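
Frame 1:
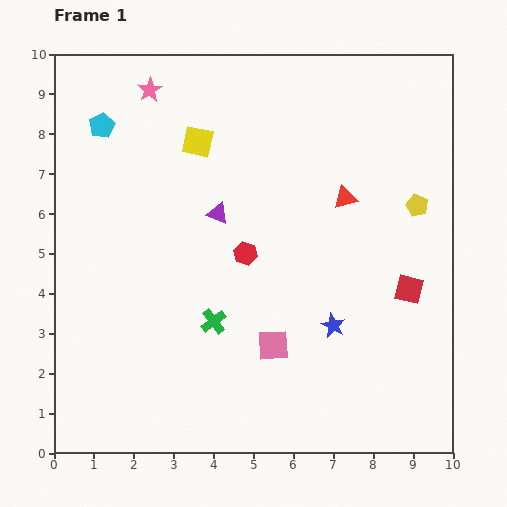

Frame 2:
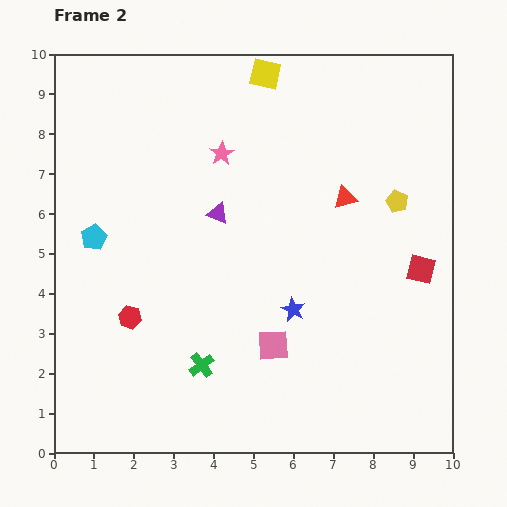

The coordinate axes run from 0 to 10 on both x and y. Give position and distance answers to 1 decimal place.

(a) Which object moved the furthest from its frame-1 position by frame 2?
the red hexagon

(moved 3.3; next 2.8)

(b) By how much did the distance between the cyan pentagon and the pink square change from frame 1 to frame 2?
-1.8

Distance in frame 1: 7.0. Distance in frame 2: 5.2.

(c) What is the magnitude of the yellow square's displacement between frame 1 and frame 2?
2.4

The yellow square moved from (3.6, 7.8) to (5.3, 9.5), a distance of √(1.7² + 1.7²) ≈ 2.4.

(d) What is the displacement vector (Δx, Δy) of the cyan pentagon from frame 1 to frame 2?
(-0.2, -2.8)

The cyan pentagon was at (1.2, 8.2) in frame 1 and (1.0, 5.4) in frame 2.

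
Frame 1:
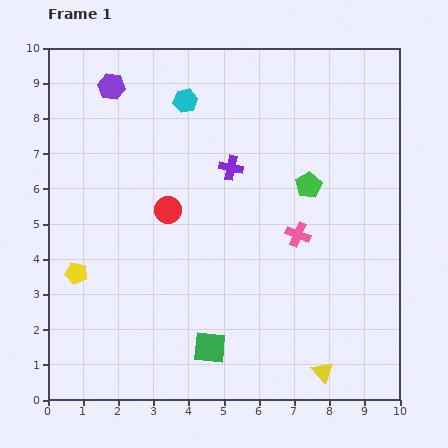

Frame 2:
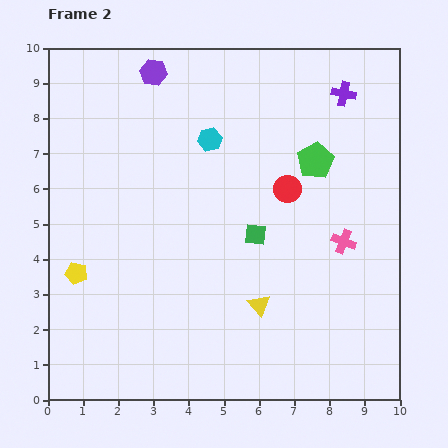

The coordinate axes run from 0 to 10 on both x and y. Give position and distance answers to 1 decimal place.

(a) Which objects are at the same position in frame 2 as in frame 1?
the yellow pentagon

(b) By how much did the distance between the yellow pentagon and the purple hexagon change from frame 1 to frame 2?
+0.7

Distance in frame 1: 5.4. Distance in frame 2: 6.1.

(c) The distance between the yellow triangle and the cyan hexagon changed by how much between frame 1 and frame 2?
-3.7

Distance in frame 1: 8.6. Distance in frame 2: 4.9.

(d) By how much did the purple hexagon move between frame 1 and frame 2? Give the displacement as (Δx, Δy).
(1.2, 0.4)

The purple hexagon was at (1.8, 8.9) in frame 1 and (3.0, 9.3) in frame 2.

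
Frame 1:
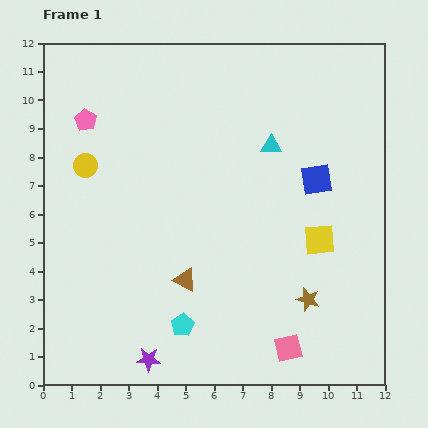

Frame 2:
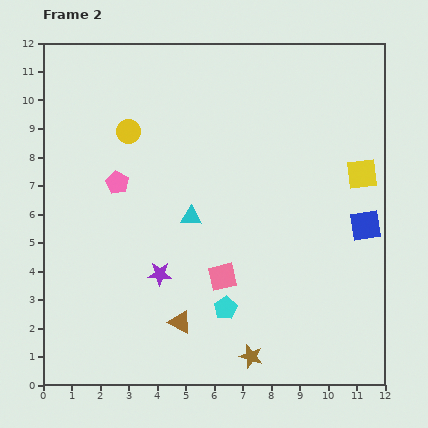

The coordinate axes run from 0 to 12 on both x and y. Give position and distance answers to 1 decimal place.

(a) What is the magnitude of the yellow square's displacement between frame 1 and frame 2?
2.7

The yellow square moved from (9.7, 5.1) to (11.2, 7.4), a distance of √(1.5² + 2.3²) ≈ 2.7.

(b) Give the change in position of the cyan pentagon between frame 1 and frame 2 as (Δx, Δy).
(1.5, 0.6)

The cyan pentagon was at (4.9, 2.1) in frame 1 and (6.4, 2.7) in frame 2.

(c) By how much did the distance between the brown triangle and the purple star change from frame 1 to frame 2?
-1.3

Distance in frame 1: 3.1. Distance in frame 2: 1.8.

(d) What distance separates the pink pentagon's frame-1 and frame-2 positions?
2.5

The pink pentagon moved from (1.5, 9.3) to (2.6, 7.1), a distance of √(1.1² + 2.2²) ≈ 2.5.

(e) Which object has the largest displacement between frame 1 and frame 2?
the cyan triangle

(moved 3.8; next 3.4)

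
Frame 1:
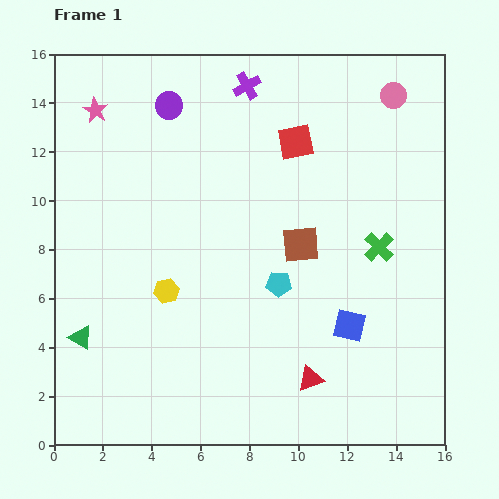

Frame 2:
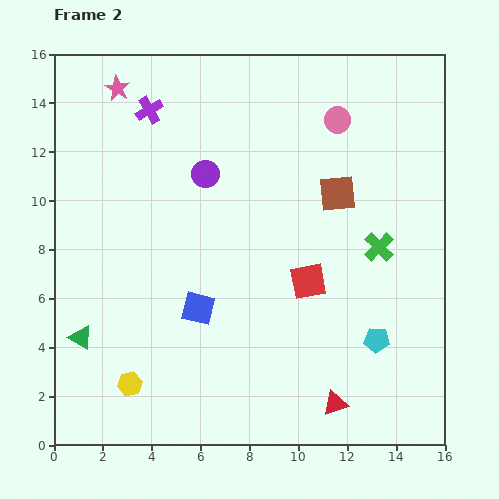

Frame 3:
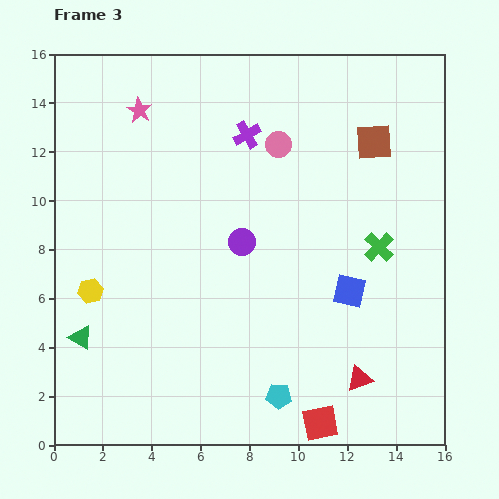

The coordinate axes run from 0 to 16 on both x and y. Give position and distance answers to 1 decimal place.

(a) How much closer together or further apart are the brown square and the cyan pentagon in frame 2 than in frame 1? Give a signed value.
+4.4

Distance in frame 1: 1.8. Distance in frame 2: 6.2.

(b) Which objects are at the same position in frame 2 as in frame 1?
the green triangle, the green cross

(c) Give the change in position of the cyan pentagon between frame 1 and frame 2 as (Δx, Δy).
(4.0, -2.3)

The cyan pentagon was at (9.2, 6.6) in frame 1 and (13.2, 4.3) in frame 2.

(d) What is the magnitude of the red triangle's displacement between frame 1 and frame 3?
2.0

The red triangle moved from (10.5, 2.7) to (12.5, 2.7), a distance of √(2.0² + 0.0²) ≈ 2.0.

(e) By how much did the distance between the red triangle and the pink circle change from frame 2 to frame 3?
-1.4

Distance in frame 2: 11.6. Distance in frame 3: 10.2.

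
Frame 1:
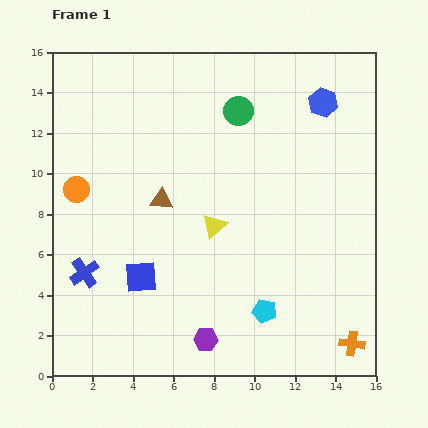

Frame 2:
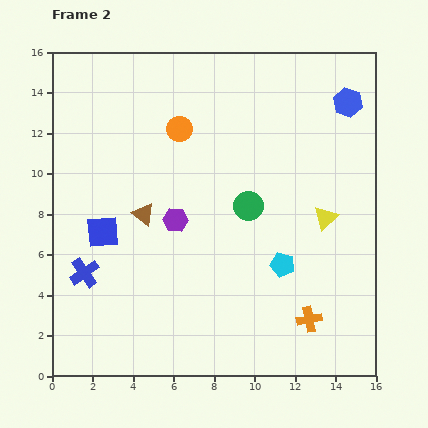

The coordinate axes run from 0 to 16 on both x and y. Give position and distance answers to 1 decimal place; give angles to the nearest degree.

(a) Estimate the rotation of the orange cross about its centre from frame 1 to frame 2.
18° counter-clockwise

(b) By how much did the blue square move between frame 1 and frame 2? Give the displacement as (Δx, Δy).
(-1.9, 2.2)

The blue square was at (4.4, 4.9) in frame 1 and (2.5, 7.1) in frame 2.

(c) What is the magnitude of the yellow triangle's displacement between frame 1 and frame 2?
5.5

The yellow triangle moved from (8.0, 7.4) to (13.5, 7.8), a distance of √(5.5² + 0.4²) ≈ 5.5.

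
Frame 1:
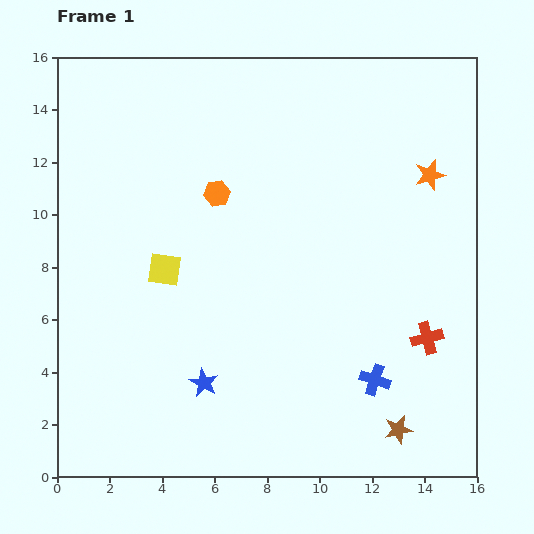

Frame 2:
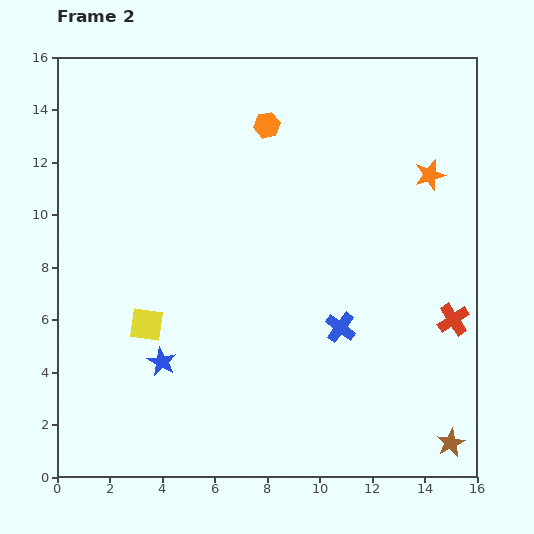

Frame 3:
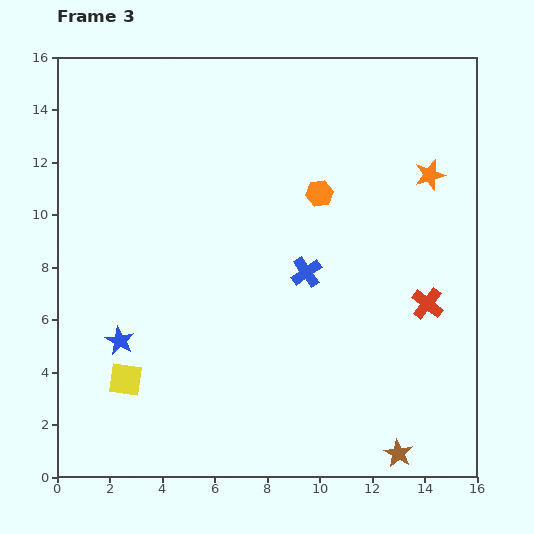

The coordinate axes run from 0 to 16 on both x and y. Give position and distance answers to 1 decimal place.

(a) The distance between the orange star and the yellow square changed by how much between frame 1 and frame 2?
+1.5

Distance in frame 1: 10.7. Distance in frame 2: 12.2.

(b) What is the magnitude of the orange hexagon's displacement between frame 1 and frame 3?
3.9

The orange hexagon moved from (6.1, 10.8) to (10.0, 10.8), a distance of √(3.9² + 0.0²) ≈ 3.9.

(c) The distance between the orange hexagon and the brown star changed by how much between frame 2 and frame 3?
-3.7

Distance in frame 2: 14.0. Distance in frame 3: 10.3.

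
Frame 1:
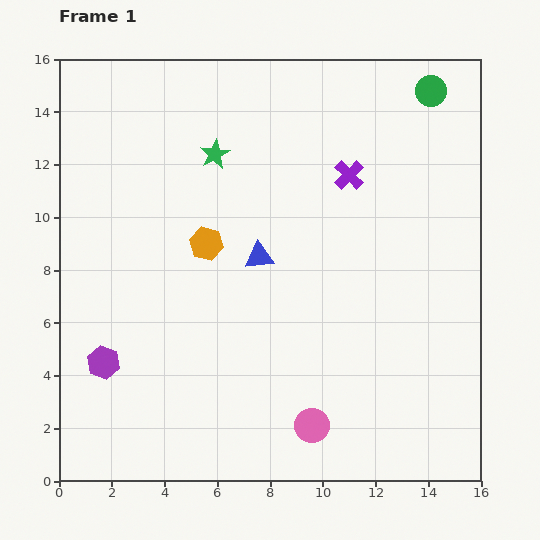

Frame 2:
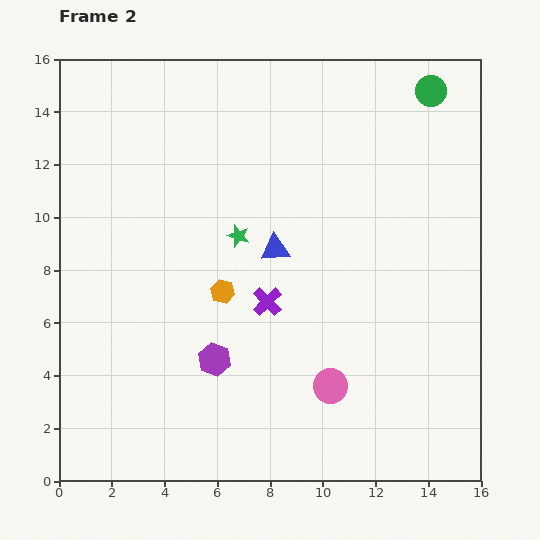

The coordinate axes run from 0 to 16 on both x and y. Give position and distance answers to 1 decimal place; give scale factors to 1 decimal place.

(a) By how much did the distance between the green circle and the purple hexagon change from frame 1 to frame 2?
-3.0

Distance in frame 1: 16.1. Distance in frame 2: 13.1.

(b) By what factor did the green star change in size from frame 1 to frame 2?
0.7×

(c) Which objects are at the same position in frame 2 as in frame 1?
the green circle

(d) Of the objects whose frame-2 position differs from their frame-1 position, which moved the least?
the blue triangle

(moved 0.7)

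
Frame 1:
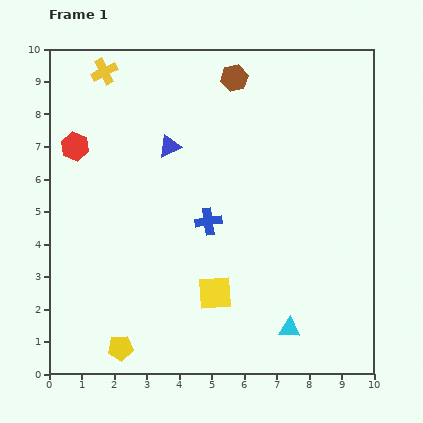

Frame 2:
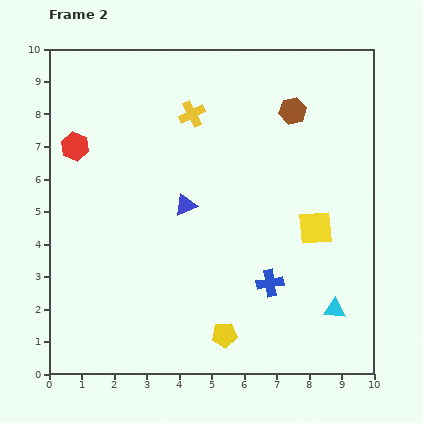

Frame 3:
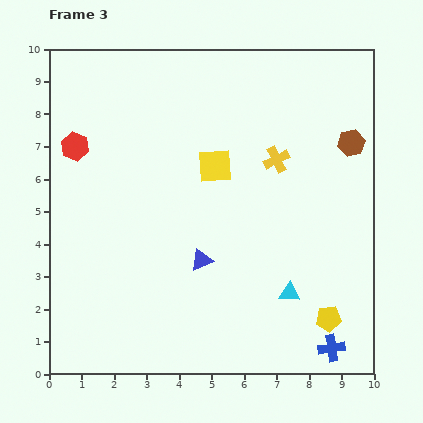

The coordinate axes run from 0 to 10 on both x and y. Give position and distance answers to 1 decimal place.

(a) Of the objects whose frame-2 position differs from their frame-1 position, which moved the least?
the cyan triangle

(moved 1.5)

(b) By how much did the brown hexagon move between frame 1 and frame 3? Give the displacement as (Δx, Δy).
(3.6, -2.0)

The brown hexagon was at (5.7, 9.1) in frame 1 and (9.3, 7.1) in frame 3.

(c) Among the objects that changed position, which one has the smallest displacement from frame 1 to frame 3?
the cyan triangle

(moved 1.1)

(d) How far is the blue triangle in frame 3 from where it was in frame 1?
3.6

The blue triangle moved from (3.7, 7.0) to (4.7, 3.5), a distance of √(1.0² + 3.5²) ≈ 3.6.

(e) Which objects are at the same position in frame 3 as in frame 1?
the red hexagon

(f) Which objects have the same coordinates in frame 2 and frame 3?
the red hexagon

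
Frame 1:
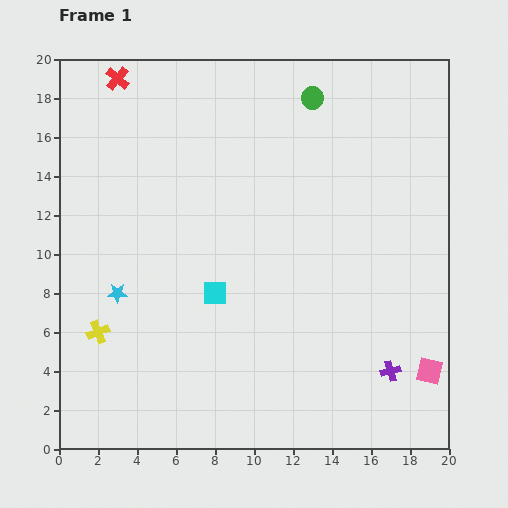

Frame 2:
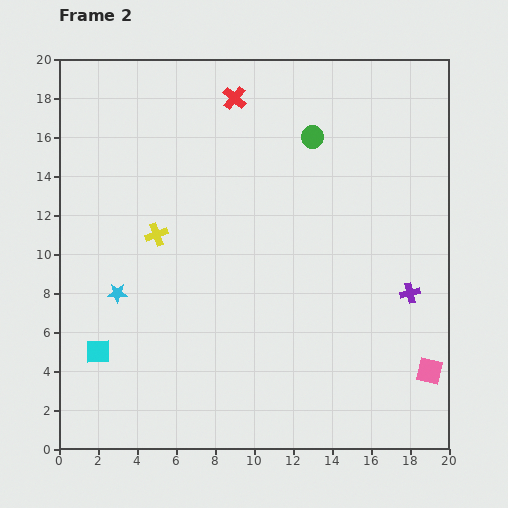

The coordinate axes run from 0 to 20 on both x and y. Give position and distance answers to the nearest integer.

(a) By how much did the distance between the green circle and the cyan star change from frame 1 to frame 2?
-1

Distance in frame 1: 14. Distance in frame 2: 13.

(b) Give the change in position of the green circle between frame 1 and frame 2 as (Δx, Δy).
(0, -2)

The green circle was at (13, 18) in frame 1 and (13, 16) in frame 2.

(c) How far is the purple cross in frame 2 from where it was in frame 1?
4

The purple cross moved from (17, 4) to (18, 8), a distance of √(1² + 4²) ≈ 4.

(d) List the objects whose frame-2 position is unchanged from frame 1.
the cyan star, the pink square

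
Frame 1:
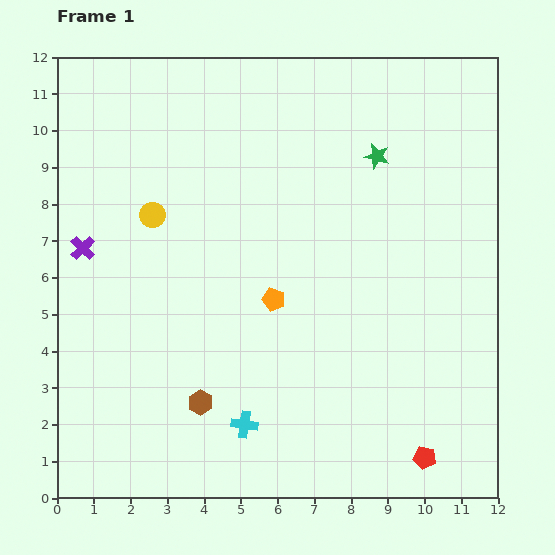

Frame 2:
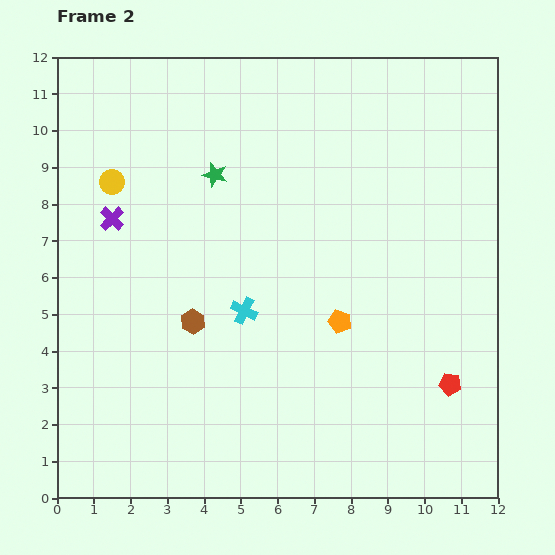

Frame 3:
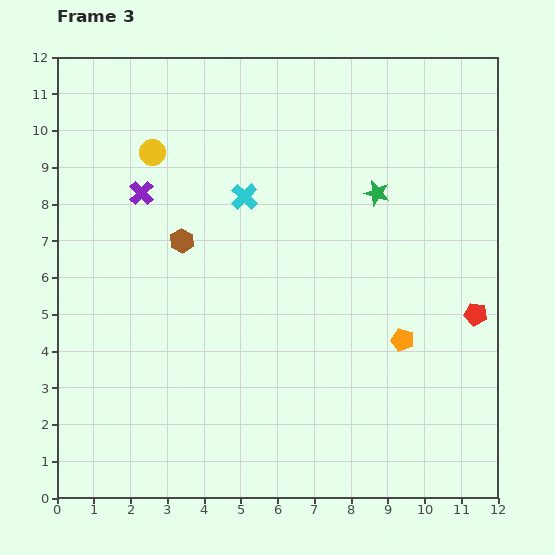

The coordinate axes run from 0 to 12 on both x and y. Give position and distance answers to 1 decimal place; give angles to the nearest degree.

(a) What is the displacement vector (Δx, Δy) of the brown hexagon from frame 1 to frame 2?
(-0.2, 2.2)

The brown hexagon was at (3.9, 2.6) in frame 1 and (3.7, 4.8) in frame 2.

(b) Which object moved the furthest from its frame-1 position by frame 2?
the green star

(moved 4.4; next 3.1)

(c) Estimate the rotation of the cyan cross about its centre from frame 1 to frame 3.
36° clockwise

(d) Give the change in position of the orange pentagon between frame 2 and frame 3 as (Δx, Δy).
(1.7, -0.5)

The orange pentagon was at (7.7, 4.8) in frame 2 and (9.4, 4.3) in frame 3.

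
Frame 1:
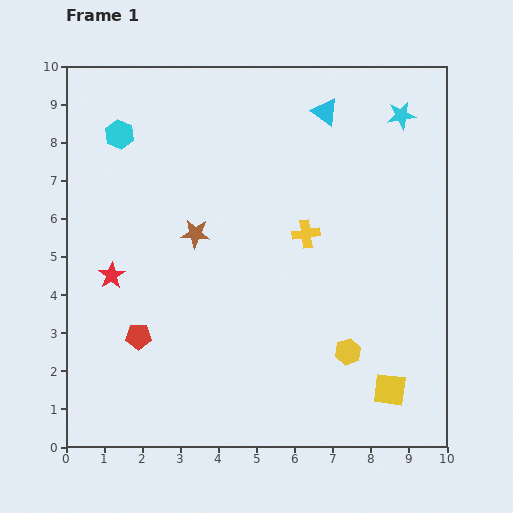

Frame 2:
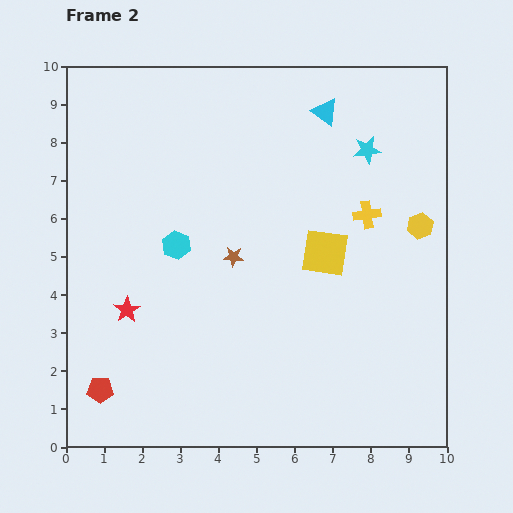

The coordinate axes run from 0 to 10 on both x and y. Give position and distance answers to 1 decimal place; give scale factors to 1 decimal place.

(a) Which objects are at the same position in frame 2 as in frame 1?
the cyan triangle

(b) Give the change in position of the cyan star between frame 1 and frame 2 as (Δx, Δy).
(-0.9, -0.9)

The cyan star was at (8.8, 8.7) in frame 1 and (7.9, 7.8) in frame 2.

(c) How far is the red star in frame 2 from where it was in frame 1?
1.0

The red star moved from (1.2, 4.5) to (1.6, 3.6), a distance of √(0.4² + 0.9²) ≈ 1.0.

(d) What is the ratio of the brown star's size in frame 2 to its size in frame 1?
0.7×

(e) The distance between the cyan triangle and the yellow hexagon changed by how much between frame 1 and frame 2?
-2.4

Distance in frame 1: 6.3. Distance in frame 2: 3.9.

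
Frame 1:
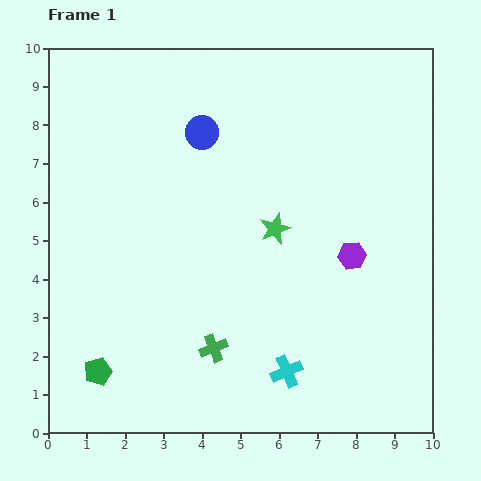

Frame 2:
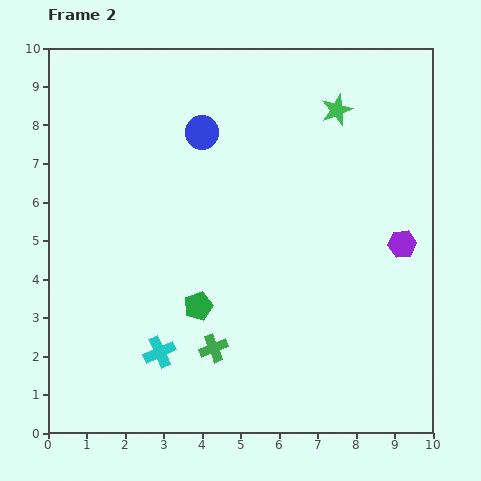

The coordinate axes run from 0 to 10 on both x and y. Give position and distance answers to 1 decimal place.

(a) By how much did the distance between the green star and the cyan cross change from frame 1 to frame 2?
+4.1

Distance in frame 1: 3.7. Distance in frame 2: 7.8.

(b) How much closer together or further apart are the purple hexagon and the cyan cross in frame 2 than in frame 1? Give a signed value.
+3.5

Distance in frame 1: 3.4. Distance in frame 2: 6.9.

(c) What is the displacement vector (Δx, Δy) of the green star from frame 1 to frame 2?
(1.6, 3.1)

The green star was at (5.9, 5.3) in frame 1 and (7.5, 8.4) in frame 2.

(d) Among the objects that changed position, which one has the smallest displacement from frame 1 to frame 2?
the purple hexagon

(moved 1.3)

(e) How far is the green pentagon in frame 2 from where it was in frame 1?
3.1

The green pentagon moved from (1.3, 1.6) to (3.9, 3.3), a distance of √(2.6² + 1.7²) ≈ 3.1.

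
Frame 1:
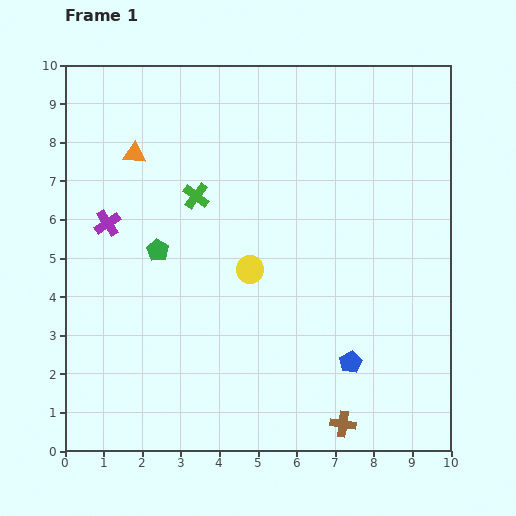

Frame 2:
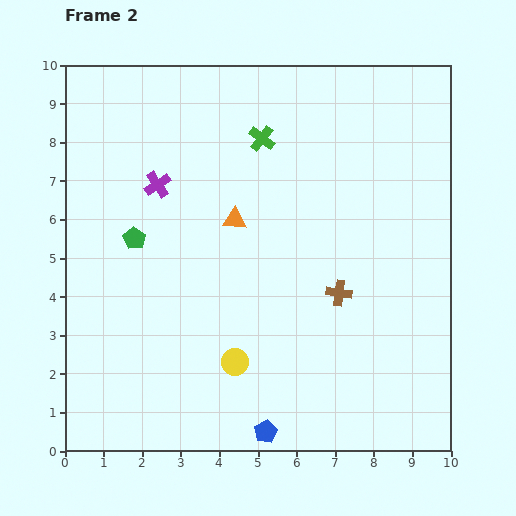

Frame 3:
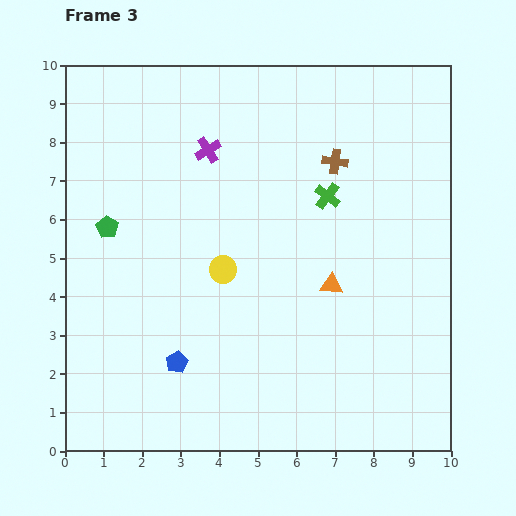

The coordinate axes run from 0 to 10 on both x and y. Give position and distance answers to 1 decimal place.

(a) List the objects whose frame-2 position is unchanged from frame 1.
none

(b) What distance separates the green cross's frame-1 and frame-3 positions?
3.4

The green cross moved from (3.4, 6.6) to (6.8, 6.6), a distance of √(3.4² + 0.0²) ≈ 3.4.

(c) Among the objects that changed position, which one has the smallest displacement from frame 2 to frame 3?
the green pentagon

(moved 0.8)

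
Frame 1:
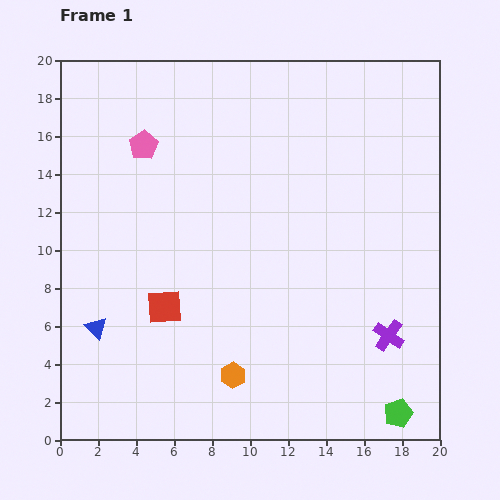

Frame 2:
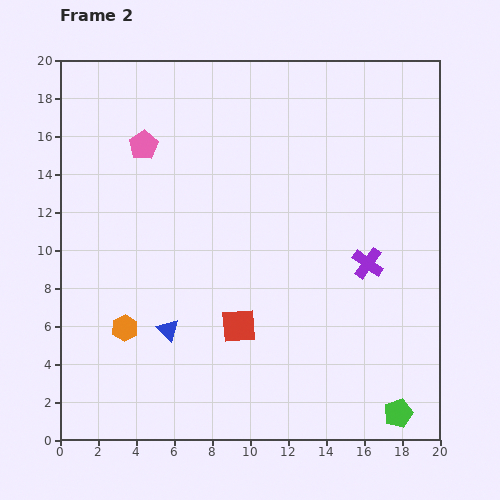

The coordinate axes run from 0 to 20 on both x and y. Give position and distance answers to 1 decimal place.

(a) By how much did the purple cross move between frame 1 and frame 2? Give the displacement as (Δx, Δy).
(-1.1, 3.8)

The purple cross was at (17.3, 5.5) in frame 1 and (16.2, 9.3) in frame 2.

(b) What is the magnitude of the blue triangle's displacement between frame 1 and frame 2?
3.8

The blue triangle moved from (1.9, 5.9) to (5.7, 5.8), a distance of √(3.8² + 0.1²) ≈ 3.8.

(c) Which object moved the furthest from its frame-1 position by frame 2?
the orange hexagon

(moved 6.2; next 4.0)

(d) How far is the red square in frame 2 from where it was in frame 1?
4.0

The red square moved from (5.5, 7.0) to (9.4, 6.0), a distance of √(3.9² + 1.0²) ≈ 4.0.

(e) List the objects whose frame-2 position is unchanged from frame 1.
the pink pentagon, the green pentagon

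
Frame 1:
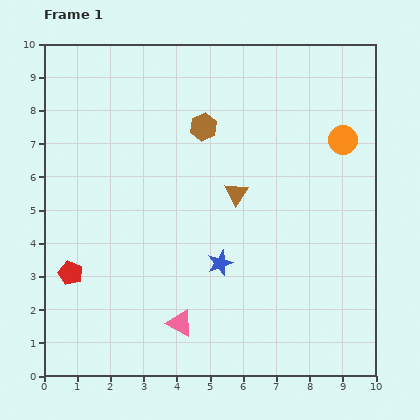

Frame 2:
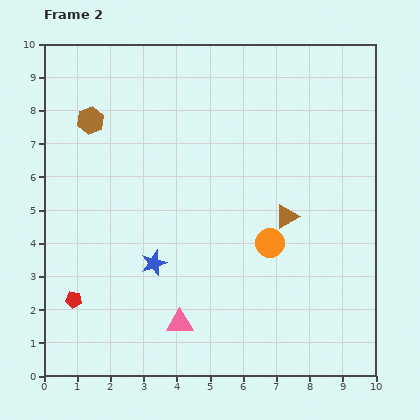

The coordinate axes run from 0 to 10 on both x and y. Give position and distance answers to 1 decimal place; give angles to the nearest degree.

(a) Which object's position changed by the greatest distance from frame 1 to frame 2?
the orange circle

(moved 3.8; next 3.4)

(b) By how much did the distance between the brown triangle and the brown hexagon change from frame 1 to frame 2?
+4.4

Distance in frame 1: 2.2. Distance in frame 2: 6.6.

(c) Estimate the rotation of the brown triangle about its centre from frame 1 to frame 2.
25° clockwise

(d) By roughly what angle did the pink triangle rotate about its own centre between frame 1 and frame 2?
30° counter-clockwise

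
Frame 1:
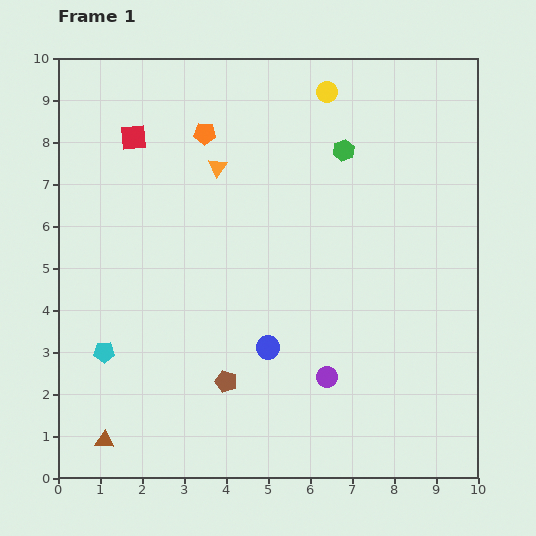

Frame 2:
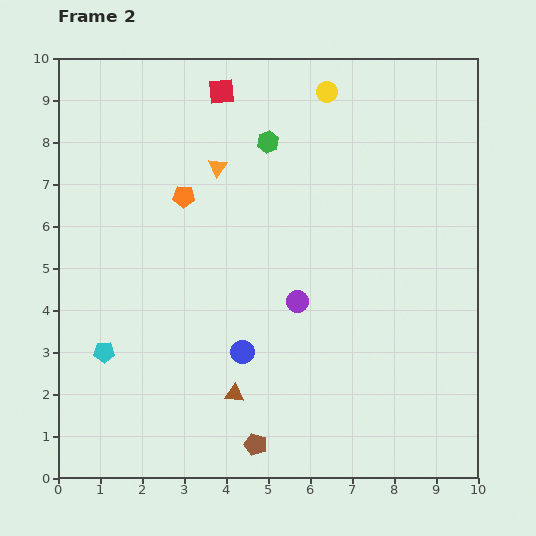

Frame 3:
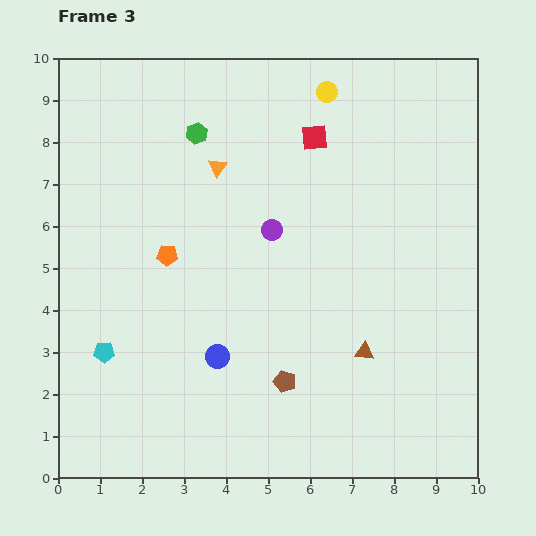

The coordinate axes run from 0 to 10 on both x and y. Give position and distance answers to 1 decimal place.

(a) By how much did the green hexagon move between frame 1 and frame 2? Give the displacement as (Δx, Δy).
(-1.8, 0.2)

The green hexagon was at (6.8, 7.8) in frame 1 and (5.0, 8.0) in frame 2.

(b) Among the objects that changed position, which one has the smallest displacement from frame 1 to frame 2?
the blue circle

(moved 0.6)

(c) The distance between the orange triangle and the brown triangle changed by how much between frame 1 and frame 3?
-1.4

Distance in frame 1: 7.0. Distance in frame 3: 5.6.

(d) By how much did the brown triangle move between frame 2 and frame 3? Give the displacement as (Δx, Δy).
(3.1, 1.0)

The brown triangle was at (4.2, 2.0) in frame 2 and (7.3, 3.0) in frame 3.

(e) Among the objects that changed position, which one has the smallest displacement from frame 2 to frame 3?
the blue circle

(moved 0.6)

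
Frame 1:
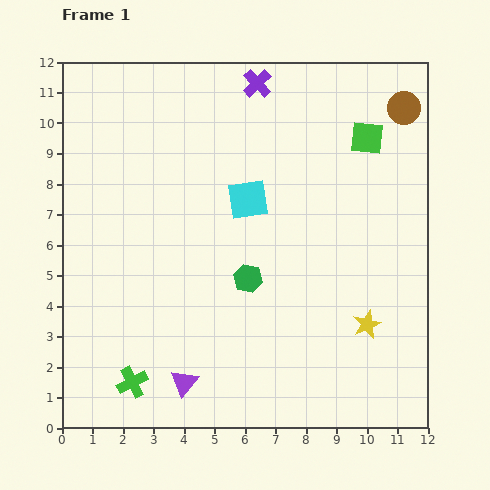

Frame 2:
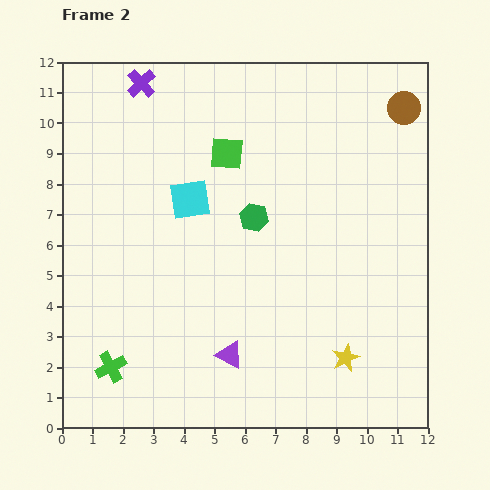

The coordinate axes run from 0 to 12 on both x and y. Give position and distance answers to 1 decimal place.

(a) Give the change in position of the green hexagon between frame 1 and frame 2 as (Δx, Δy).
(0.2, 2.0)

The green hexagon was at (6.1, 4.9) in frame 1 and (6.3, 6.9) in frame 2.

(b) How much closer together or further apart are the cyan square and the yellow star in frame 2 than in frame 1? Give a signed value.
+1.6

Distance in frame 1: 5.7. Distance in frame 2: 7.3.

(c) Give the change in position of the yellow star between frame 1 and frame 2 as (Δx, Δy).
(-0.7, -1.1)

The yellow star was at (10.0, 3.4) in frame 1 and (9.3, 2.3) in frame 2.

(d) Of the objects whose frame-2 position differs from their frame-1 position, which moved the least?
the green cross

(moved 0.9)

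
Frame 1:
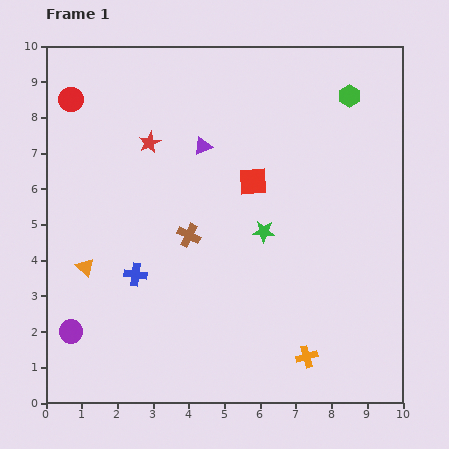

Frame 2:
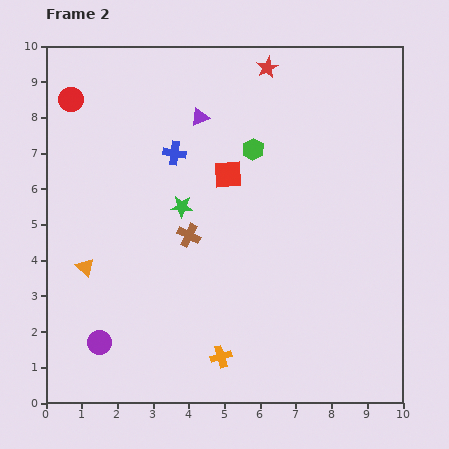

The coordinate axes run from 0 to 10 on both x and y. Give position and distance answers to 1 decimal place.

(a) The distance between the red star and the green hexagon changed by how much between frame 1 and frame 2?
-3.4

Distance in frame 1: 5.7. Distance in frame 2: 2.3.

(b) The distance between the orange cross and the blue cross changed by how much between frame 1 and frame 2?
+0.5

Distance in frame 1: 5.3. Distance in frame 2: 5.8.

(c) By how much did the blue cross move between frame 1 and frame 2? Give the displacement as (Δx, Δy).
(1.1, 3.4)

The blue cross was at (2.5, 3.6) in frame 1 and (3.6, 7.0) in frame 2.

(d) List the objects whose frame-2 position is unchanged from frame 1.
the red circle, the orange triangle, the brown cross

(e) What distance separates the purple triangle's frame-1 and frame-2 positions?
0.8

The purple triangle moved from (4.4, 7.2) to (4.3, 8.0), a distance of √(0.1² + 0.8²) ≈ 0.8.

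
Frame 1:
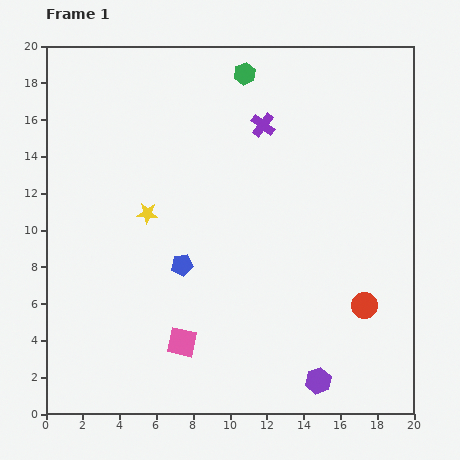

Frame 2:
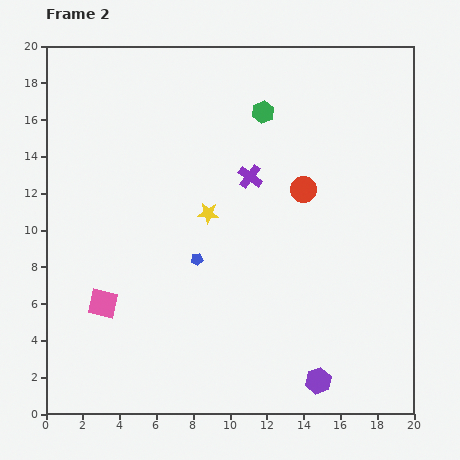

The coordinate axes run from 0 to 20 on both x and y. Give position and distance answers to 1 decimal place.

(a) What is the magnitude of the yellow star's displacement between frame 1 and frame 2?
3.3

The yellow star moved from (5.5, 10.9) to (8.8, 10.9), a distance of √(3.3² + 0.0²) ≈ 3.3.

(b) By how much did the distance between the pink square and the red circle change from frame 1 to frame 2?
+2.4

Distance in frame 1: 10.1. Distance in frame 2: 12.5.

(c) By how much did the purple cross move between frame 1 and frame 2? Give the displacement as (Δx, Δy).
(-0.7, -2.8)

The purple cross was at (11.8, 15.7) in frame 1 and (11.1, 12.9) in frame 2.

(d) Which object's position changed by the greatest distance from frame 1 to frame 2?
the red circle

(moved 7.1; next 4.8)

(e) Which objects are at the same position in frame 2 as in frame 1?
the purple hexagon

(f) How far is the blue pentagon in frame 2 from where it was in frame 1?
0.9

The blue pentagon moved from (7.4, 8.1) to (8.2, 8.4), a distance of √(0.8² + 0.3²) ≈ 0.9.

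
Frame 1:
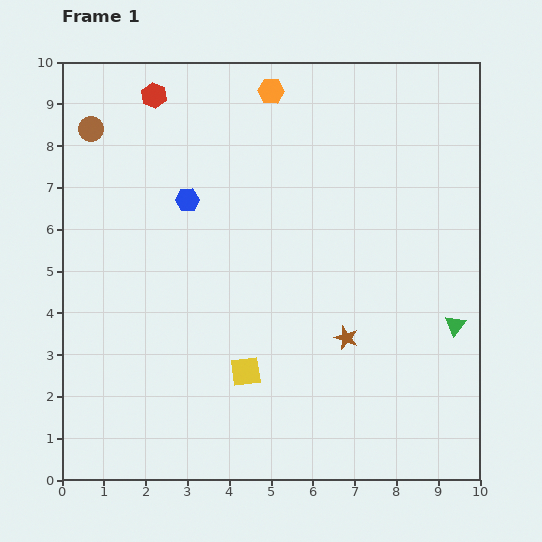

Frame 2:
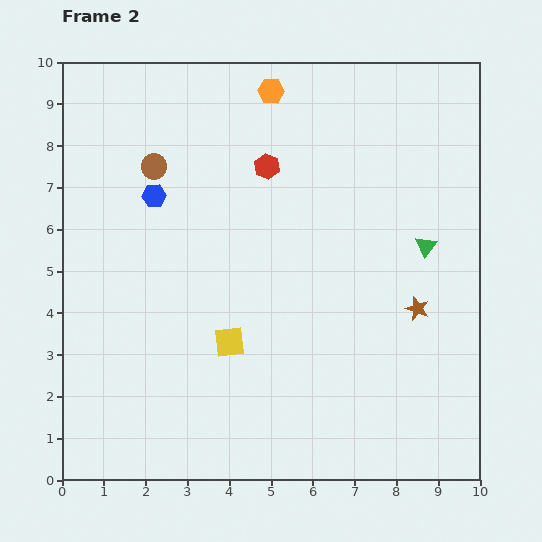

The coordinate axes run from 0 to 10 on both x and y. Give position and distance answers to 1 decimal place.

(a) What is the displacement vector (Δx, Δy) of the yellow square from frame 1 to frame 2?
(-0.4, 0.7)

The yellow square was at (4.4, 2.6) in frame 1 and (4.0, 3.3) in frame 2.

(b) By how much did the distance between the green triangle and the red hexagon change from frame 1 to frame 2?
-4.9

Distance in frame 1: 9.1. Distance in frame 2: 4.2.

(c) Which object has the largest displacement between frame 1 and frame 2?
the red hexagon

(moved 3.2; next 2.0)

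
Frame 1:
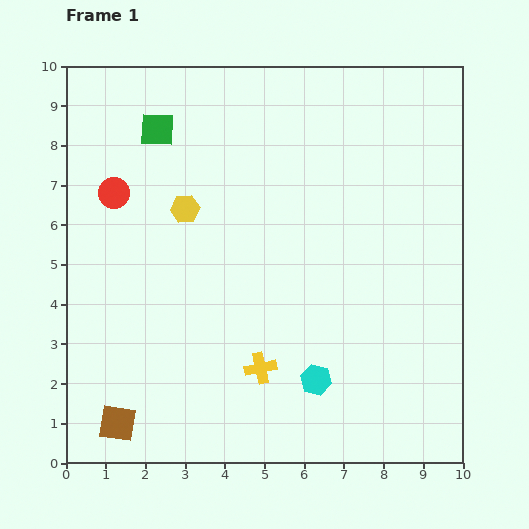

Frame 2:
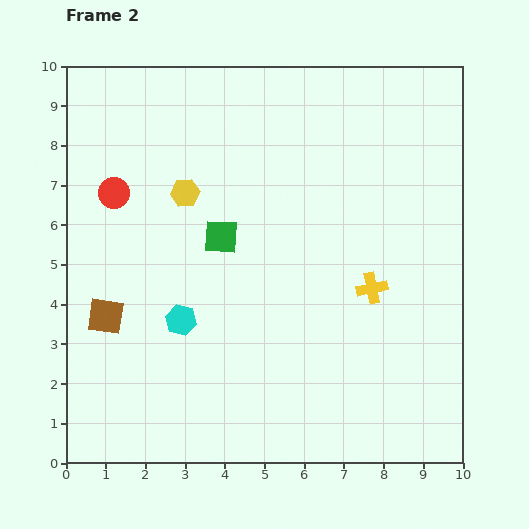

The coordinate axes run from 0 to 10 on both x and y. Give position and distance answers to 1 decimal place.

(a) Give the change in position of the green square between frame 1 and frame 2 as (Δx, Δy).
(1.6, -2.7)

The green square was at (2.3, 8.4) in frame 1 and (3.9, 5.7) in frame 2.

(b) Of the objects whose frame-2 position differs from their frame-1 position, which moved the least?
the yellow hexagon

(moved 0.4)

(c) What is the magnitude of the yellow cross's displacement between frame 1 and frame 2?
3.4

The yellow cross moved from (4.9, 2.4) to (7.7, 4.4), a distance of √(2.8² + 2.0²) ≈ 3.4.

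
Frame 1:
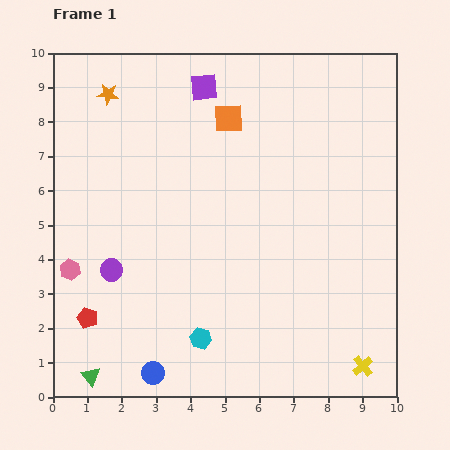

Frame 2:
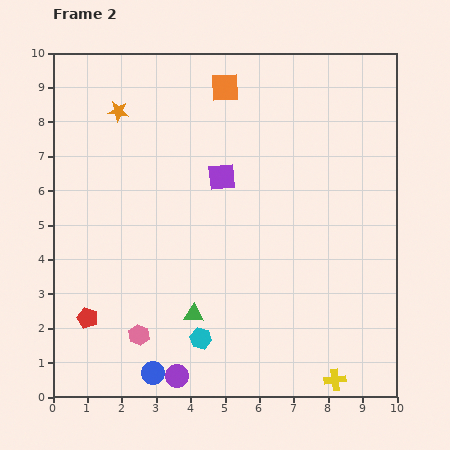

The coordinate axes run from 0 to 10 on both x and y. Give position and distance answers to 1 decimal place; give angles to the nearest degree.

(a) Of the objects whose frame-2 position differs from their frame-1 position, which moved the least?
the orange star

(moved 0.6)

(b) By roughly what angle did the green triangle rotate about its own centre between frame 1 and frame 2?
48° counter-clockwise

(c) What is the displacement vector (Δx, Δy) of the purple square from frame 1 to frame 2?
(0.5, -2.6)

The purple square was at (4.4, 9.0) in frame 1 and (4.9, 6.4) in frame 2.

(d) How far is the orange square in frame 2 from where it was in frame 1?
0.9

The orange square moved from (5.1, 8.1) to (5.0, 9.0), a distance of √(0.1² + 0.9²) ≈ 0.9.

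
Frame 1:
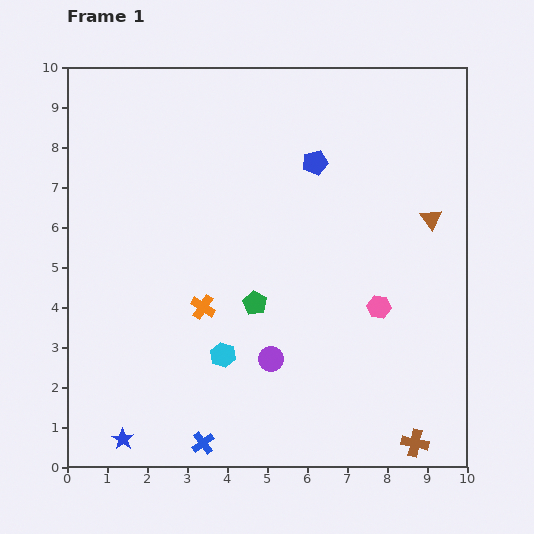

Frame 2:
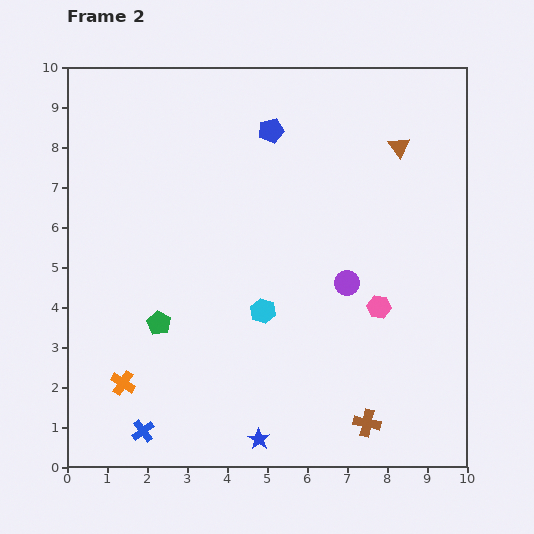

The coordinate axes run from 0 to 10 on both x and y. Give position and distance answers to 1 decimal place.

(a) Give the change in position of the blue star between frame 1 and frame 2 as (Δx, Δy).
(3.4, 0.0)

The blue star was at (1.4, 0.7) in frame 1 and (4.8, 0.7) in frame 2.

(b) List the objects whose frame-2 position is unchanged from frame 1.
the pink hexagon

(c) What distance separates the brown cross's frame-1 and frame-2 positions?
1.3

The brown cross moved from (8.7, 0.6) to (7.5, 1.1), a distance of √(1.2² + 0.5²) ≈ 1.3.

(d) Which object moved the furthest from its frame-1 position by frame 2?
the blue star

(moved 3.4; next 2.8)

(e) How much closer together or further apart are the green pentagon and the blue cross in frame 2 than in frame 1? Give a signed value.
-1.0

Distance in frame 1: 3.7. Distance in frame 2: 2.7.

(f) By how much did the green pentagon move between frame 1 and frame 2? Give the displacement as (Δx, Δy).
(-2.4, -0.5)

The green pentagon was at (4.7, 4.1) in frame 1 and (2.3, 3.6) in frame 2.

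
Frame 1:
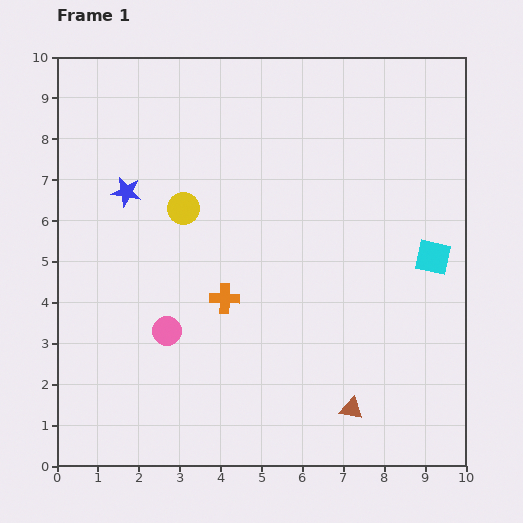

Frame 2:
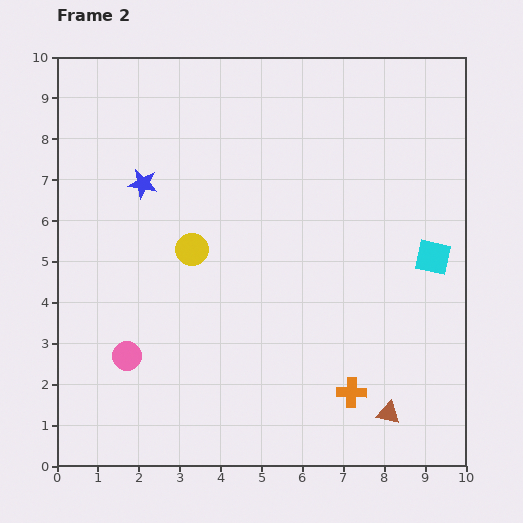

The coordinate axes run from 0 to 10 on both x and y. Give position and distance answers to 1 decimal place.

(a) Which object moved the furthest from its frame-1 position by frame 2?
the orange cross

(moved 3.9; next 1.2)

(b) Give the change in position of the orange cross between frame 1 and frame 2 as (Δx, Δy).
(3.1, -2.3)

The orange cross was at (4.1, 4.1) in frame 1 and (7.2, 1.8) in frame 2.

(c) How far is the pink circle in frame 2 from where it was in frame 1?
1.2

The pink circle moved from (2.7, 3.3) to (1.7, 2.7), a distance of √(1.0² + 0.6²) ≈ 1.2.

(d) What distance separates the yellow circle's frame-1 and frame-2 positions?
1.0

The yellow circle moved from (3.1, 6.3) to (3.3, 5.3), a distance of √(0.2² + 1.0²) ≈ 1.0.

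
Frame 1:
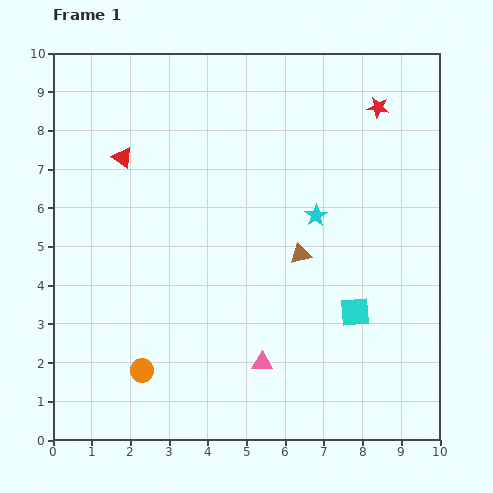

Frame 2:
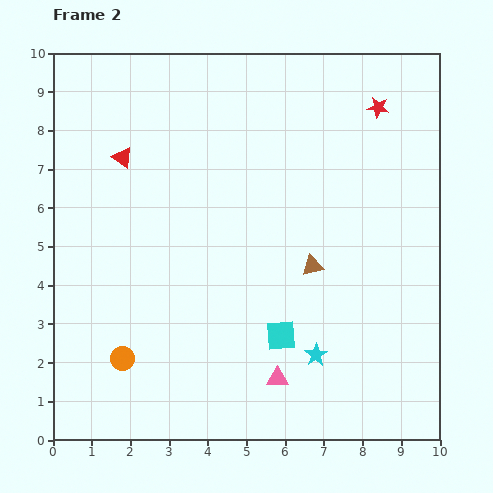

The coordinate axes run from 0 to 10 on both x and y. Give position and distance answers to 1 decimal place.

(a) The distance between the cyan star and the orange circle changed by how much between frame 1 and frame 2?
-1.0

Distance in frame 1: 6.0. Distance in frame 2: 5.0.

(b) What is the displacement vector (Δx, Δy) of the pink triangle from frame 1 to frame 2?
(0.4, -0.4)

The pink triangle was at (5.4, 2.0) in frame 1 and (5.8, 1.6) in frame 2.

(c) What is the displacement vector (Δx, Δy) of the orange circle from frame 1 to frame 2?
(-0.5, 0.3)

The orange circle was at (2.3, 1.8) in frame 1 and (1.8, 2.1) in frame 2.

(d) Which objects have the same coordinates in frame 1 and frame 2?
the red star, the red triangle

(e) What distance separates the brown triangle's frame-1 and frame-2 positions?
0.4

The brown triangle moved from (6.4, 4.8) to (6.7, 4.5), a distance of √(0.3² + 0.3²) ≈ 0.4.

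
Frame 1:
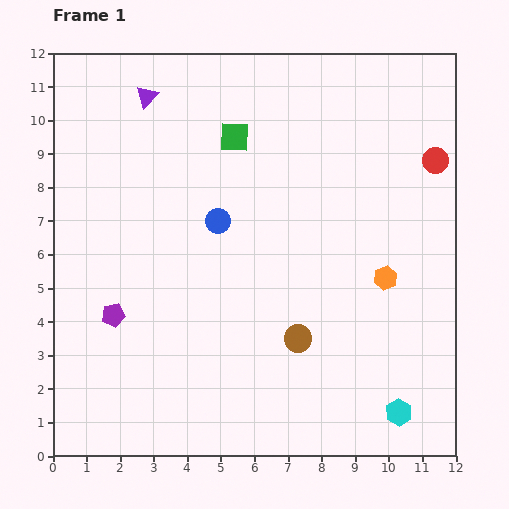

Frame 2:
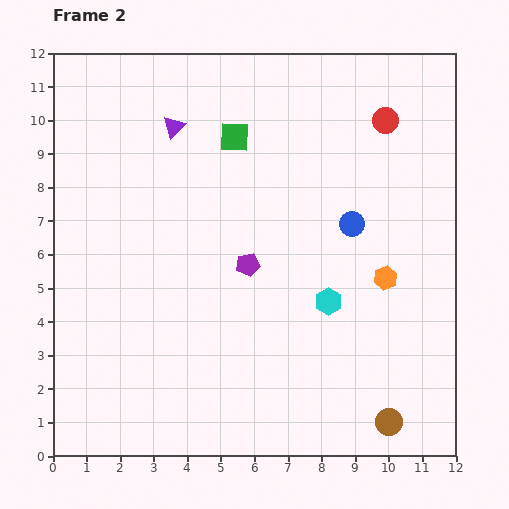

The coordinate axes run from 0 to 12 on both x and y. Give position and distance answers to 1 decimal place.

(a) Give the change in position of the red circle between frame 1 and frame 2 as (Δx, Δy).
(-1.5, 1.2)

The red circle was at (11.4, 8.8) in frame 1 and (9.9, 10.0) in frame 2.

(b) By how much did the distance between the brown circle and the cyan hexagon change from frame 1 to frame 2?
+0.3

Distance in frame 1: 3.7. Distance in frame 2: 4.0.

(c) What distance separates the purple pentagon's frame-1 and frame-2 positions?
4.3

The purple pentagon moved from (1.8, 4.2) to (5.8, 5.7), a distance of √(4.0² + 1.5²) ≈ 4.3.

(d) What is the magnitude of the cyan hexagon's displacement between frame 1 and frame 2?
3.9

The cyan hexagon moved from (10.3, 1.3) to (8.2, 4.6), a distance of √(2.1² + 3.3²) ≈ 3.9.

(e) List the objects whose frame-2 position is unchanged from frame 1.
the green square, the orange hexagon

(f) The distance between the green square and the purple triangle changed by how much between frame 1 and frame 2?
-1.1

Distance in frame 1: 2.9. Distance in frame 2: 1.8.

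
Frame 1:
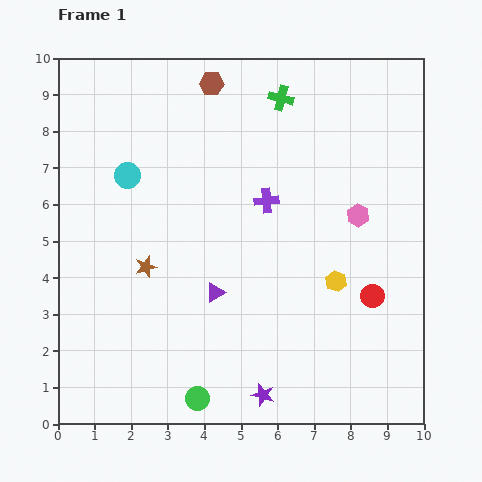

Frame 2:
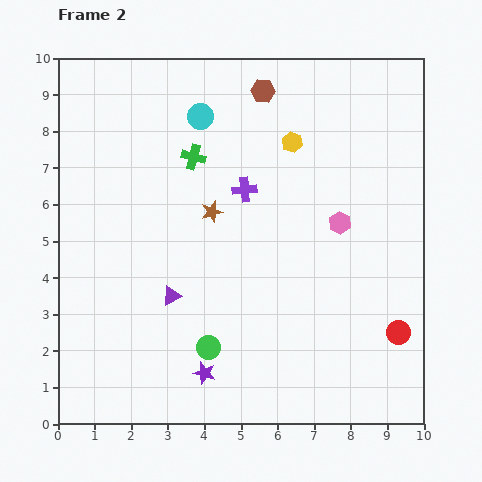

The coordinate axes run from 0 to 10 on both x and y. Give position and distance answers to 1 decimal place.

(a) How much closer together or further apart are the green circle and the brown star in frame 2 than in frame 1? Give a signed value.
-0.2

Distance in frame 1: 3.9. Distance in frame 2: 3.7.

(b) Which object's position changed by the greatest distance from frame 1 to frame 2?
the yellow hexagon

(moved 4.0; next 2.9)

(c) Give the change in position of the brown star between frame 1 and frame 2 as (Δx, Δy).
(1.8, 1.5)

The brown star was at (2.4, 4.3) in frame 1 and (4.2, 5.8) in frame 2.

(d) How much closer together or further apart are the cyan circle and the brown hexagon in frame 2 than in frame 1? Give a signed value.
-1.6

Distance in frame 1: 3.4. Distance in frame 2: 1.8.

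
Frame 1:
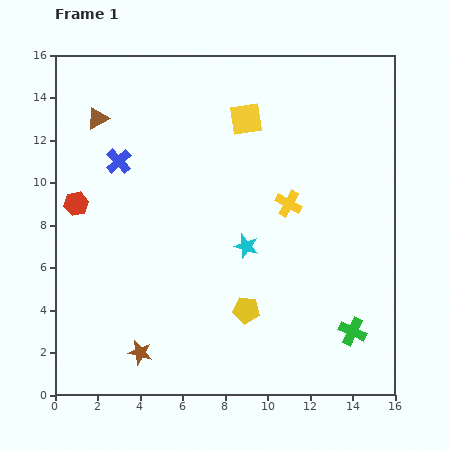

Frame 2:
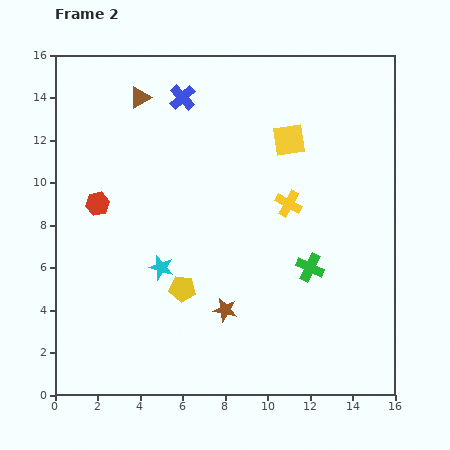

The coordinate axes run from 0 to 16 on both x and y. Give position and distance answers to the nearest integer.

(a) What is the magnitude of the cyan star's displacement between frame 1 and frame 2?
4

The cyan star moved from (9, 7) to (5, 6), a distance of √(4² + 1²) ≈ 4.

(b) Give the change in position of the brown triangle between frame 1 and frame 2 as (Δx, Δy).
(2, 1)

The brown triangle was at (2, 13) in frame 1 and (4, 14) in frame 2.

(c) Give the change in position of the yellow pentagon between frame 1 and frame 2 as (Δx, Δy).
(-3, 1)

The yellow pentagon was at (9, 4) in frame 1 and (6, 5) in frame 2.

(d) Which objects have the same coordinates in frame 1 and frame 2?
the yellow cross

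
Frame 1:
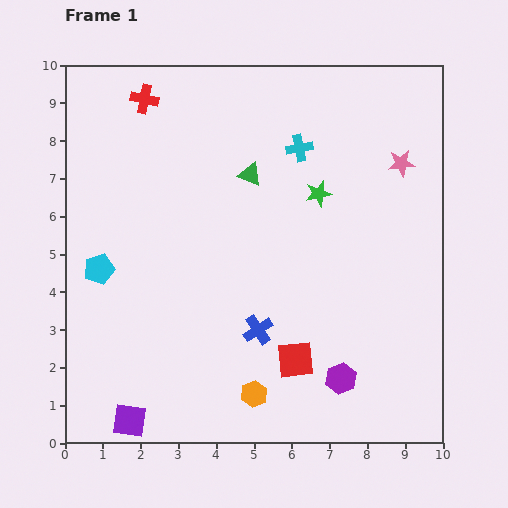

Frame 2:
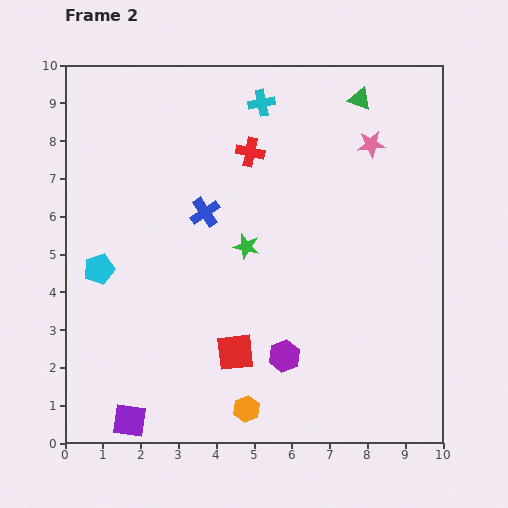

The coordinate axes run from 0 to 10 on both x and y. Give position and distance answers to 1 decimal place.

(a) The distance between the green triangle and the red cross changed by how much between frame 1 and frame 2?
-0.2

Distance in frame 1: 3.4. Distance in frame 2: 3.2.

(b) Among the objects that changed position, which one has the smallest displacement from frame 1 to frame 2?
the orange hexagon

(moved 0.4)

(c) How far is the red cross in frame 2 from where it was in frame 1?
3.1

The red cross moved from (2.1, 9.1) to (4.9, 7.7), a distance of √(2.8² + 1.4²) ≈ 3.1.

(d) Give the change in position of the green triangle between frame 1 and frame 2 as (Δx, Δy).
(2.9, 2.0)

The green triangle was at (4.9, 7.1) in frame 1 and (7.8, 9.1) in frame 2.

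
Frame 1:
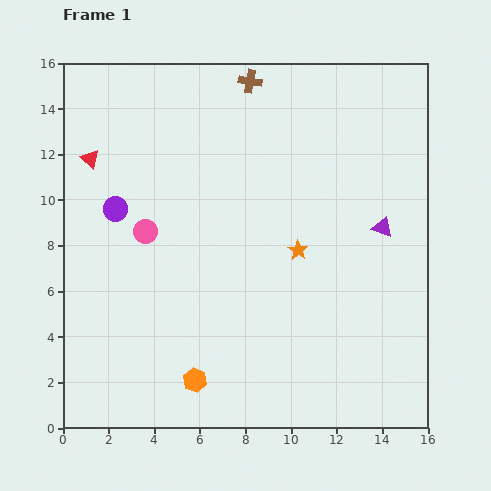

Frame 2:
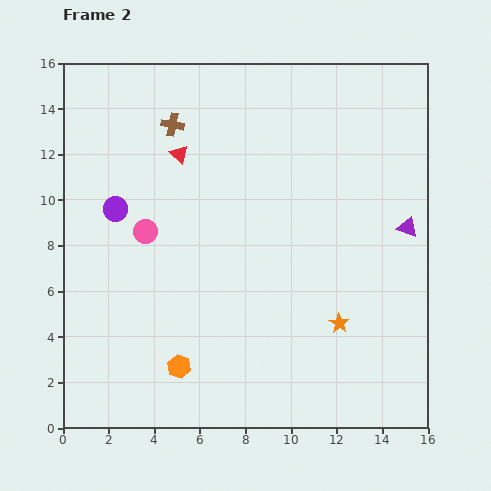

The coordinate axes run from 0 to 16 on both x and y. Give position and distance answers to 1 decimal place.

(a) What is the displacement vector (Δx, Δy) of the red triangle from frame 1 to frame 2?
(3.9, 0.2)

The red triangle was at (1.2, 11.8) in frame 1 and (5.1, 12.0) in frame 2.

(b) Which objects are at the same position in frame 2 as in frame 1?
the pink circle, the purple circle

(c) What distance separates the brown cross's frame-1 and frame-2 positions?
3.9

The brown cross moved from (8.2, 15.2) to (4.8, 13.3), a distance of √(3.4² + 1.9²) ≈ 3.9.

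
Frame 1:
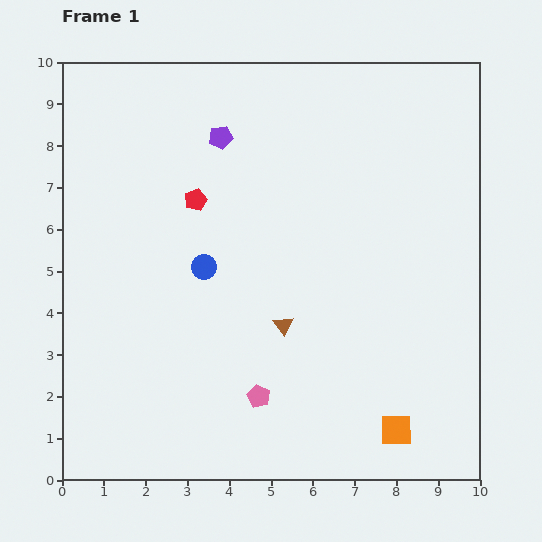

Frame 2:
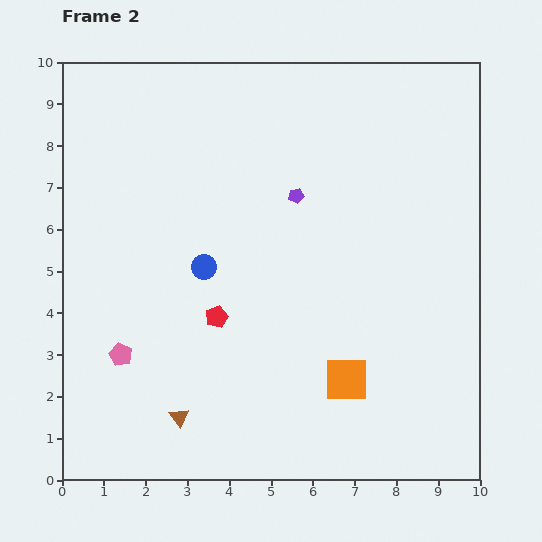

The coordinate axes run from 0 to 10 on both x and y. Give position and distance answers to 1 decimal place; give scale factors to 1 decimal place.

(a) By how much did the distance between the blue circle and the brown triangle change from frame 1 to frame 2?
+1.2

Distance in frame 1: 2.4. Distance in frame 2: 3.6.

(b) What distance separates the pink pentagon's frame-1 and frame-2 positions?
3.4

The pink pentagon moved from (4.7, 2.0) to (1.4, 3.0), a distance of √(3.3² + 1.0²) ≈ 3.4.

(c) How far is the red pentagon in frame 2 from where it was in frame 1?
2.8

The red pentagon moved from (3.2, 6.7) to (3.7, 3.9), a distance of √(0.5² + 2.8²) ≈ 2.8.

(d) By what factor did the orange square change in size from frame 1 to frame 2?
1.4×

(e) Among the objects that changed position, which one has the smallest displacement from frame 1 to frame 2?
the orange square

(moved 1.7)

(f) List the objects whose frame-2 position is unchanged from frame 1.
the blue circle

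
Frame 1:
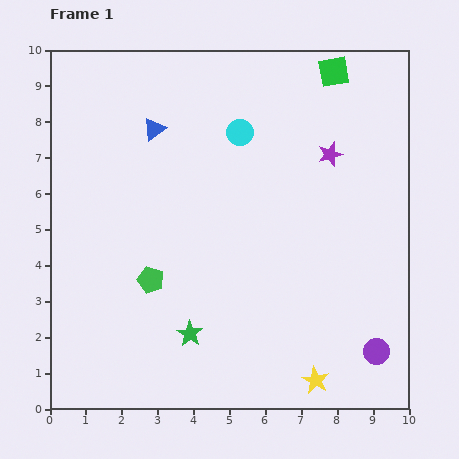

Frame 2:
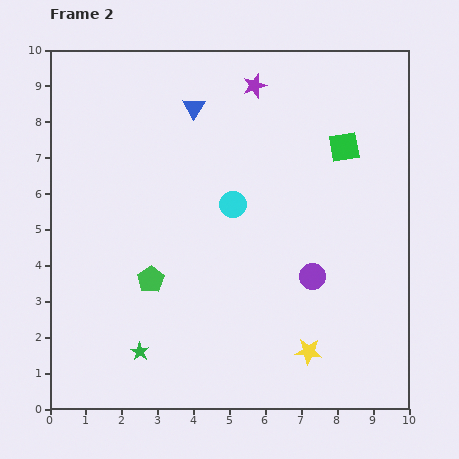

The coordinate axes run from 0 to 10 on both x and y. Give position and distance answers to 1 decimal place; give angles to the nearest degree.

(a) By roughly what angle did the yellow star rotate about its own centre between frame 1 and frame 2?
24° counter-clockwise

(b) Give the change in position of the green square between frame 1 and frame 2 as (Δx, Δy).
(0.3, -2.1)

The green square was at (7.9, 9.4) in frame 1 and (8.2, 7.3) in frame 2.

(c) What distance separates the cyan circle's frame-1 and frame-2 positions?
2.0

The cyan circle moved from (5.3, 7.7) to (5.1, 5.7), a distance of √(0.2² + 2.0²) ≈ 2.0.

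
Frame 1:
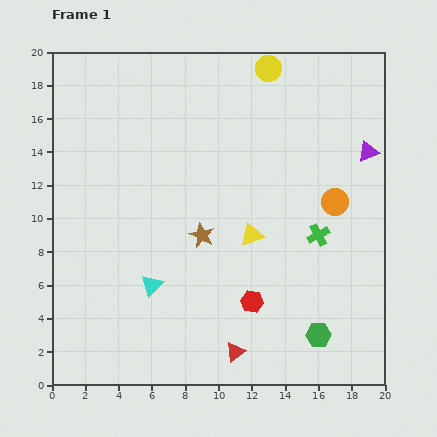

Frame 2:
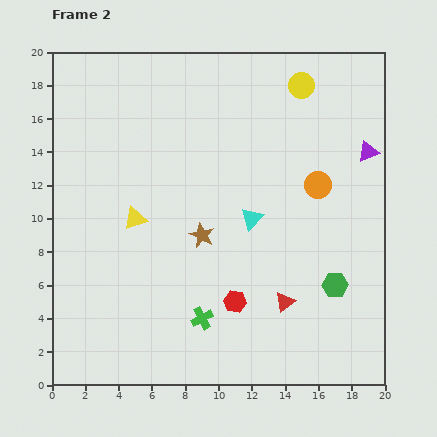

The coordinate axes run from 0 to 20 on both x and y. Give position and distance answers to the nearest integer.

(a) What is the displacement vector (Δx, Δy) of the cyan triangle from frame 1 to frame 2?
(6, 4)

The cyan triangle was at (6, 6) in frame 1 and (12, 10) in frame 2.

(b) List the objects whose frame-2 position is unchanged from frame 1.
the brown star, the purple triangle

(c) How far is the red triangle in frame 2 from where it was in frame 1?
4

The red triangle moved from (11, 2) to (14, 5), a distance of √(3² + 3²) ≈ 4.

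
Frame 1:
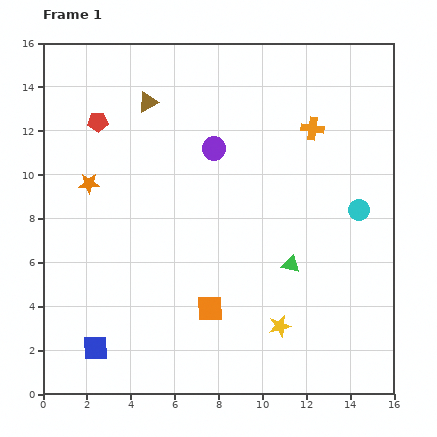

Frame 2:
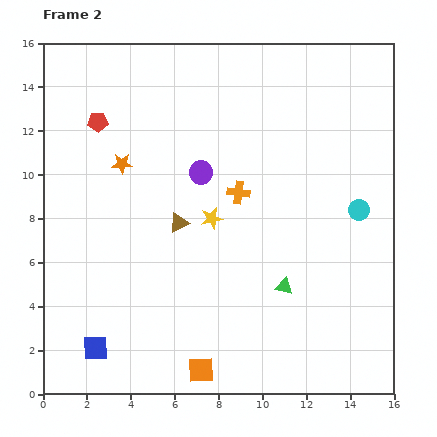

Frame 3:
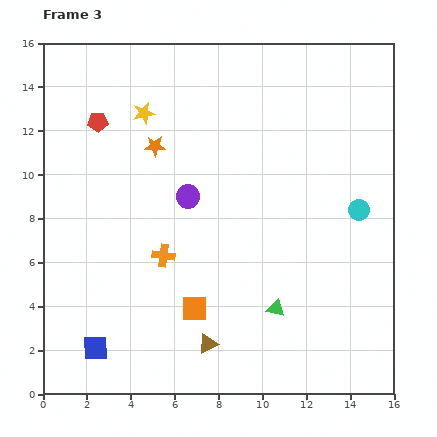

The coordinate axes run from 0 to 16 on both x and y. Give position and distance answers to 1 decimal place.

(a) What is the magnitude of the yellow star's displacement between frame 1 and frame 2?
5.8

The yellow star moved from (10.8, 3.1) to (7.7, 8.0), a distance of √(3.1² + 4.9²) ≈ 5.8.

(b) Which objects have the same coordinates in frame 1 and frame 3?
the red pentagon, the cyan circle, the blue square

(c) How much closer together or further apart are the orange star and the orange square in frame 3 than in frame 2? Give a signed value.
-2.5

Distance in frame 2: 10.1. Distance in frame 3: 7.6.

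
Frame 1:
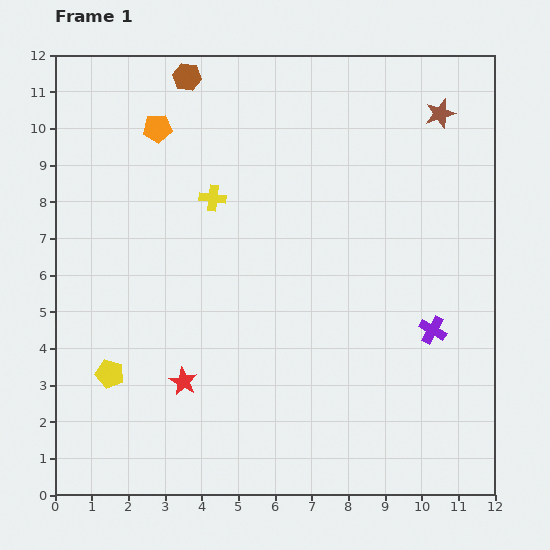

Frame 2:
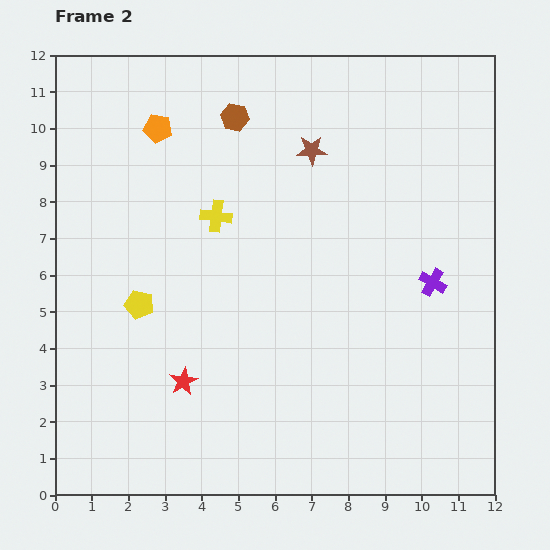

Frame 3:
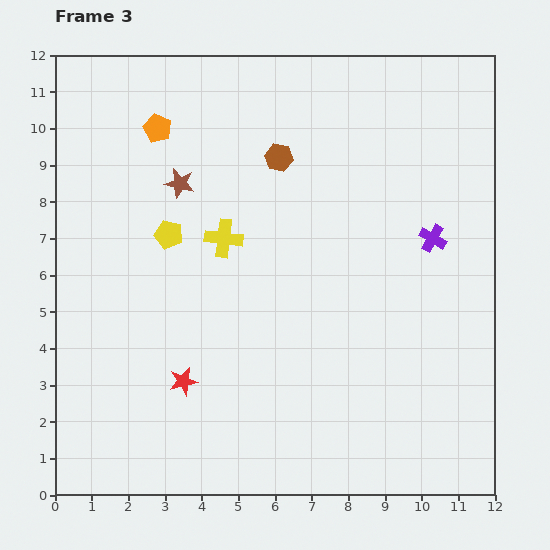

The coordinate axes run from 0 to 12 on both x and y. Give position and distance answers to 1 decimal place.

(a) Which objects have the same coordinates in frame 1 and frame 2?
the red star, the orange pentagon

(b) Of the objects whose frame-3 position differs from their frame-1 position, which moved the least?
the yellow cross

(moved 1.1)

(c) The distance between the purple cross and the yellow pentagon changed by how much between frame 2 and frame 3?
-0.8

Distance in frame 2: 8.0. Distance in frame 3: 7.2.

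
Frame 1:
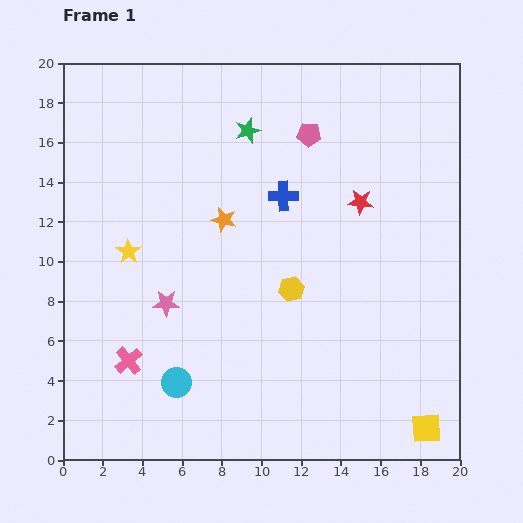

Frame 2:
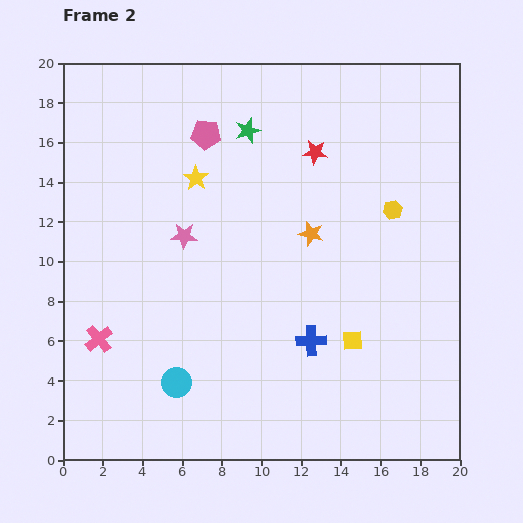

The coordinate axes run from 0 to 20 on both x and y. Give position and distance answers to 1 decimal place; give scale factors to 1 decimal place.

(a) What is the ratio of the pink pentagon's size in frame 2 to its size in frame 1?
1.3×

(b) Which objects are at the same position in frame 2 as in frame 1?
the green star, the cyan circle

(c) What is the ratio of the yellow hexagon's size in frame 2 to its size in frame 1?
0.7×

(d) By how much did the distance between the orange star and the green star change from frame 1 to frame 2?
+1.4

Distance in frame 1: 4.7. Distance in frame 2: 6.1.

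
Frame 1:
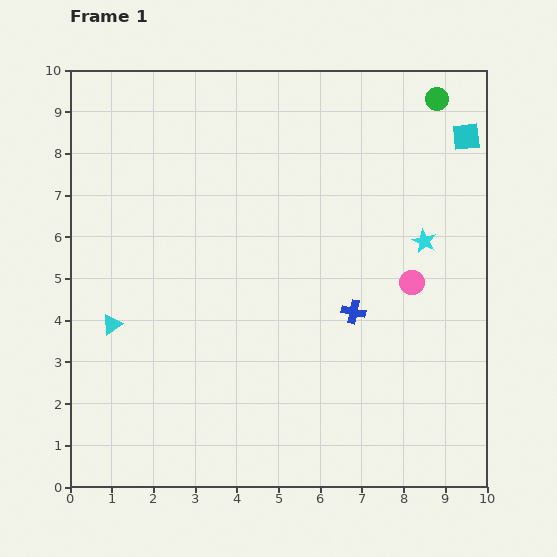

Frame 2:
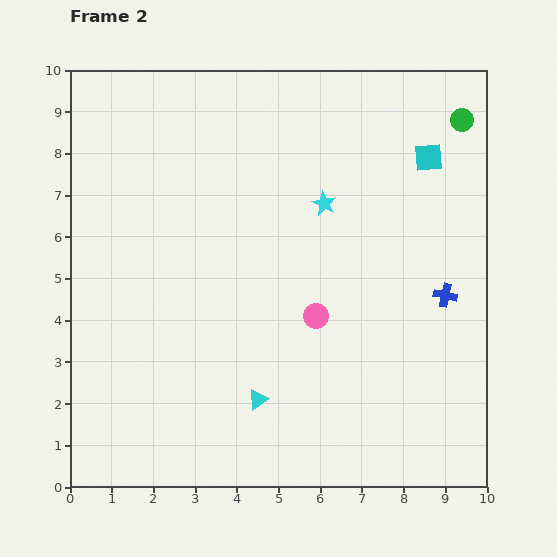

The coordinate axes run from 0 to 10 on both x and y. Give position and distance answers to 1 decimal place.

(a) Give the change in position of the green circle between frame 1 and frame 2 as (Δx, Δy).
(0.6, -0.5)

The green circle was at (8.8, 9.3) in frame 1 and (9.4, 8.8) in frame 2.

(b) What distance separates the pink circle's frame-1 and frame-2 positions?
2.4

The pink circle moved from (8.2, 4.9) to (5.9, 4.1), a distance of √(2.3² + 0.8²) ≈ 2.4.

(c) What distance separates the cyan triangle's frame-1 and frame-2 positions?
3.9

The cyan triangle moved from (1.0, 3.9) to (4.5, 2.1), a distance of √(3.5² + 1.8²) ≈ 3.9.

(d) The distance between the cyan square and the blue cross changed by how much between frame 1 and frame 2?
-1.7

Distance in frame 1: 5.0. Distance in frame 2: 3.3.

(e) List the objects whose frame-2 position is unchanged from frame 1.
none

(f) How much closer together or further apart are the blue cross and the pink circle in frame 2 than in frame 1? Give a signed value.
+1.5

Distance in frame 1: 1.6. Distance in frame 2: 3.1.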